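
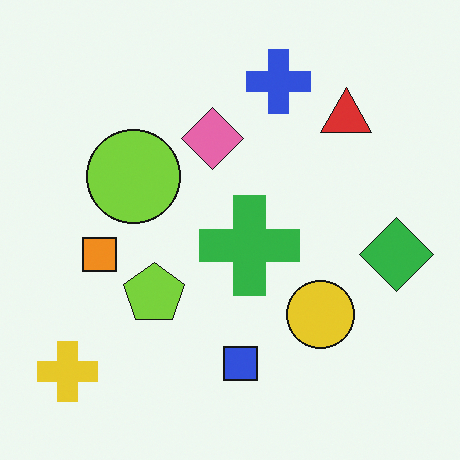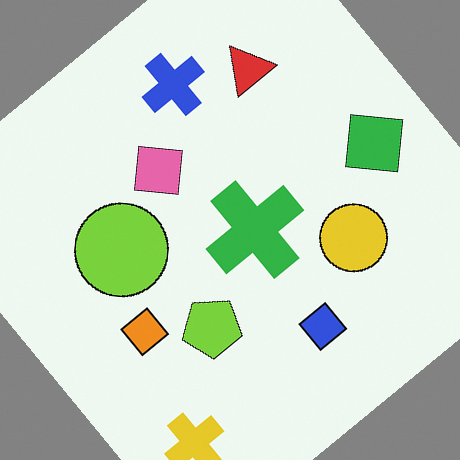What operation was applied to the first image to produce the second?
Rotated counter-clockwise by a large amount — several tens of degrees.

Every shape is tilted by the same angle and the image corners show triangular fill wedges — a whole-image rotation by a non-right angle.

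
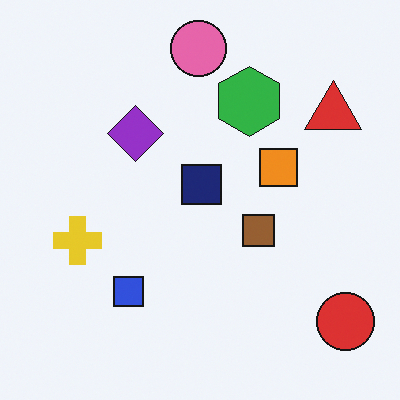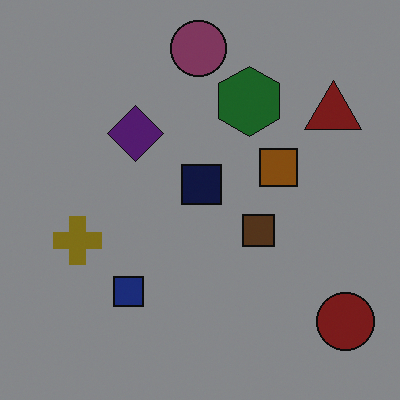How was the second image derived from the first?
This is the original image noticeably darkened.

Every pixel — background and shapes alike — is uniformly darkened.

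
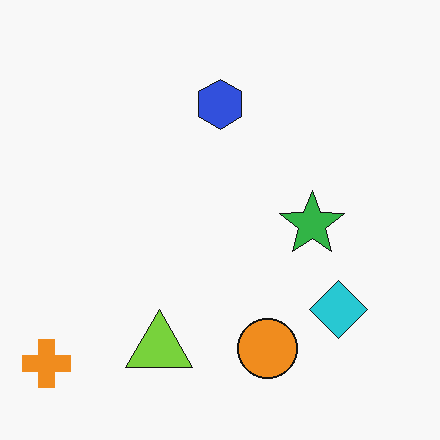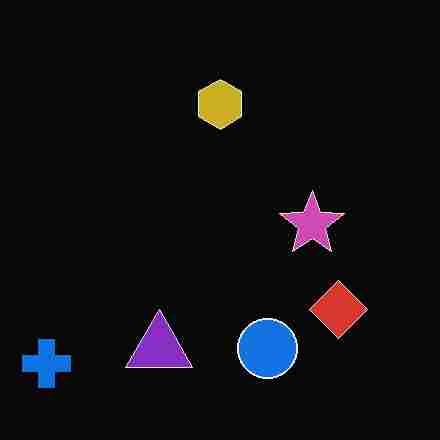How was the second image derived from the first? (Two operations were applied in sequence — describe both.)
The second image is the first degraded with heavy JPEG compression, then color-inverted (negative).

Blocky 8×8 compression artifacts appear around shape edges and the flat background shows ringing — characteristic JPEG degradation. The light background has become dark and every shape's color is its complement — a photographic negative.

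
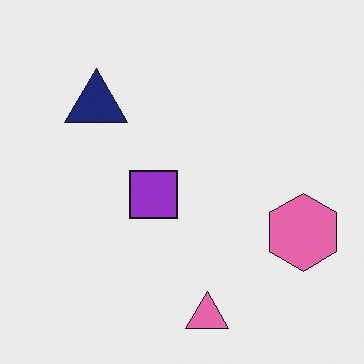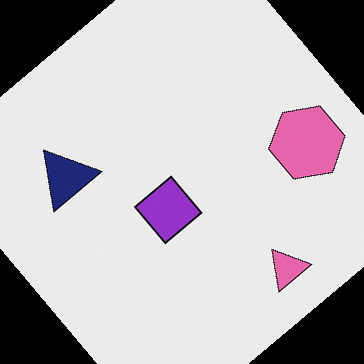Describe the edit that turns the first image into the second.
It was rotated counter-clockwise by a large amount — several tens of degrees.

Every shape is tilted by the same angle and the image corners show triangular fill wedges — a whole-image rotation by a non-right angle.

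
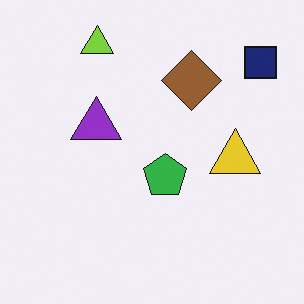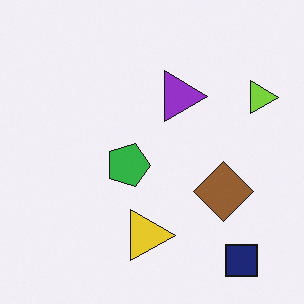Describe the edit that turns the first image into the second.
It was rotated 90° clockwise.

The navy square sits in the top-right of the first image and the bottom-right of the second — consistent with a whole-image 90° clockwise rotation.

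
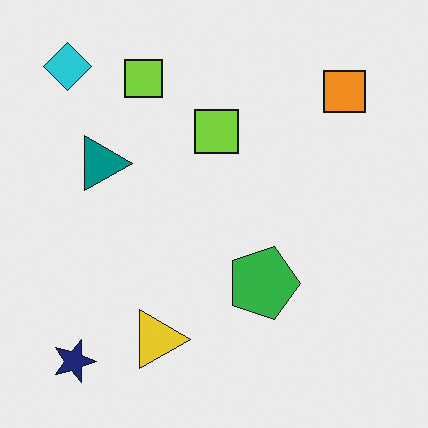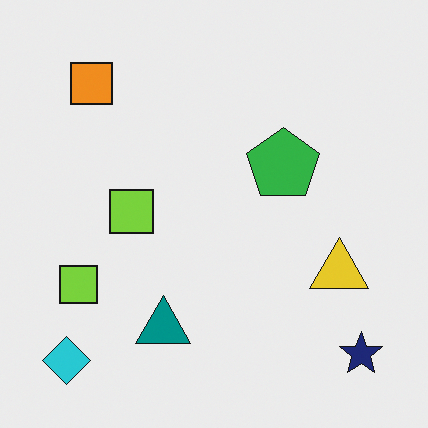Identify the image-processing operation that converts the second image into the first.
Rotated 90° clockwise.

The cyan diamond sits in the bottom-left of the second image and the top-left of the first — consistent with a whole-image 90° clockwise rotation.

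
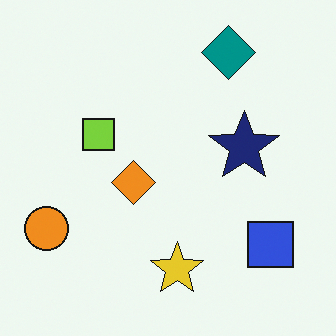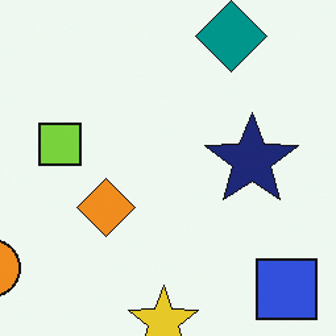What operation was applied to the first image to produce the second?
Cropped slightly and scaled back up.

The visible shapes are larger and the field of view is narrower; shapes near the original edges may be partly or wholly outside the frame — a crop-and-rescale.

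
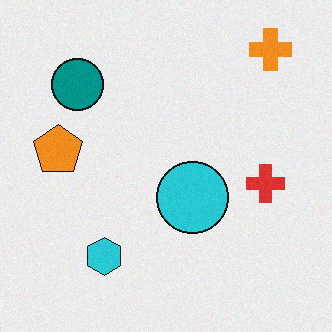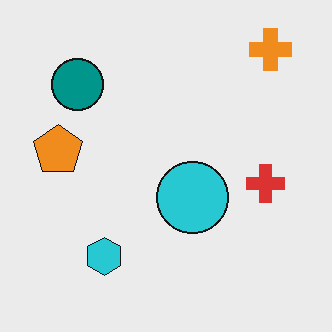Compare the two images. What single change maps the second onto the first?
The image was degraded with subtle gaussian noise.

Random speckle covers the whole image, including the flat background.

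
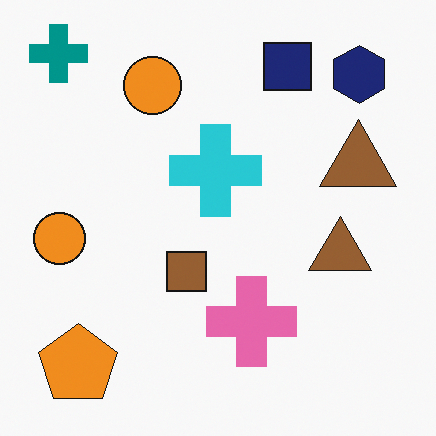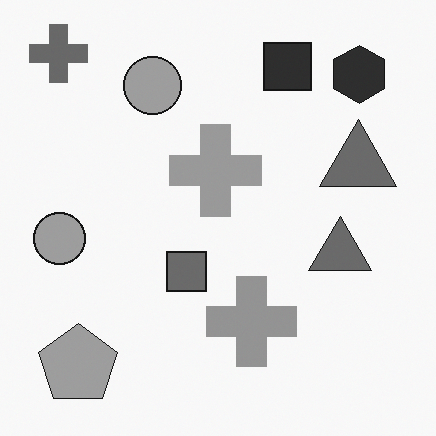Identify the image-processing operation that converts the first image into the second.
The image was converted to grayscale.

All color is removed — every shape is now a shade of grey.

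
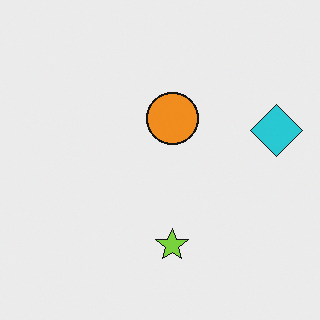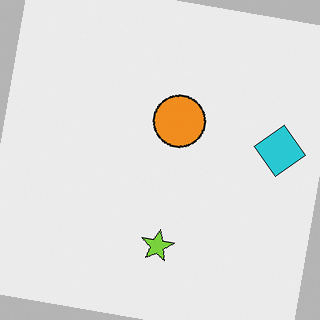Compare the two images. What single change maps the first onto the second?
Rotated clockwise by a few degrees.

Every shape is tilted by the same angle and the image corners show triangular fill wedges — a whole-image rotation by a non-right angle.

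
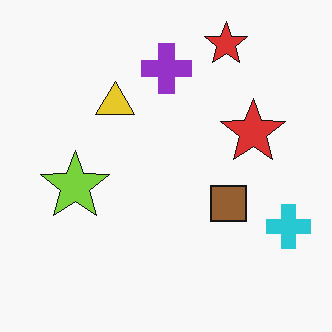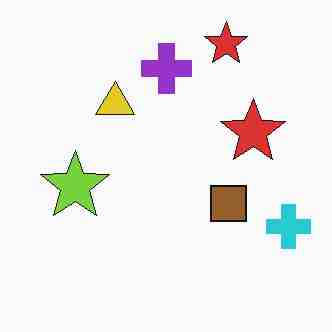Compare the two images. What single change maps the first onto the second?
The image was degraded with heavy JPEG compression.

Blocky 8×8 compression artifacts appear around shape edges and the flat background shows ringing — characteristic JPEG degradation.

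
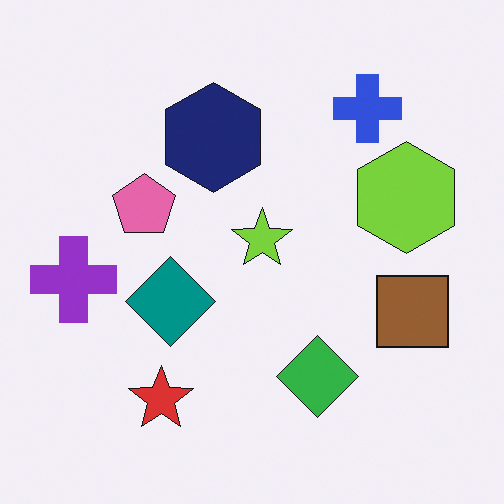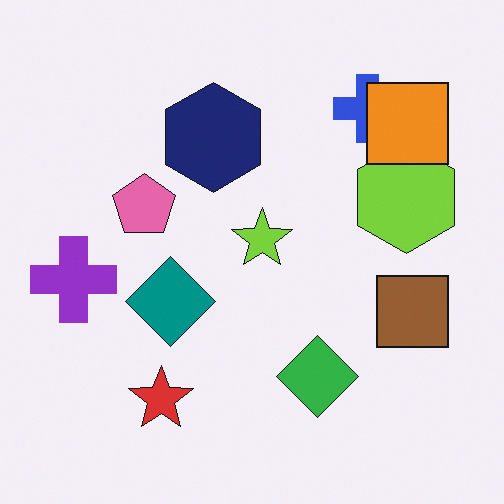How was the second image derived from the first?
The transformation is: overlaid with an additional orange square.

An orange square appears in the second image that is absent from the first.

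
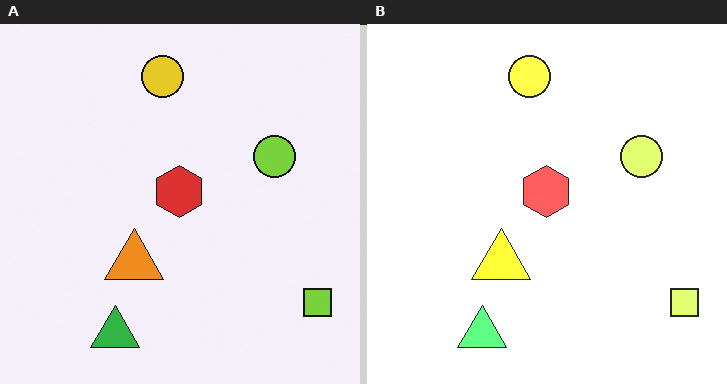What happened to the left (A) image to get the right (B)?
The image was noticeably brightened.

Every pixel — background and shapes alike — is uniformly brightened.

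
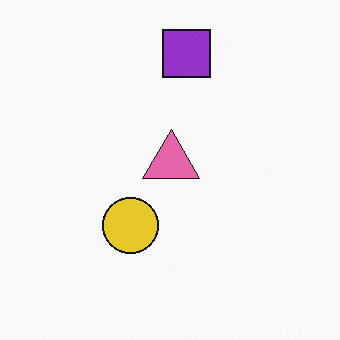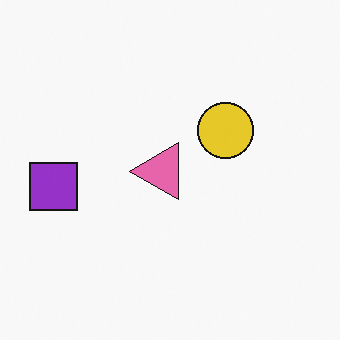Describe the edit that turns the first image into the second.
The image was transposed (reflected across the top-left ↔ bottom-right diagonal).

Shapes have swapped their row and column positions — what was in the top-right is now in the bottom-left — a diagonal reflection.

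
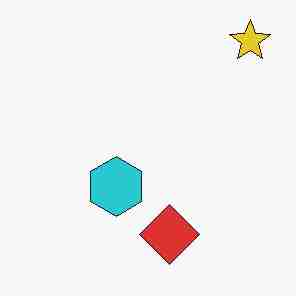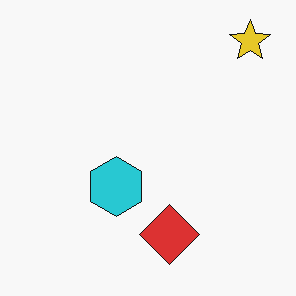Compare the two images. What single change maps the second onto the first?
The image was heavily JPEG-compressed with obvious blocking artifacts.

Blocky 8×8 compression artifacts appear around shape edges and the flat background shows ringing — characteristic JPEG degradation.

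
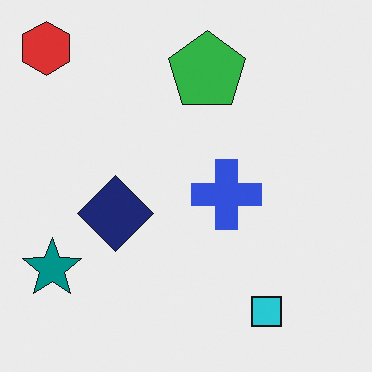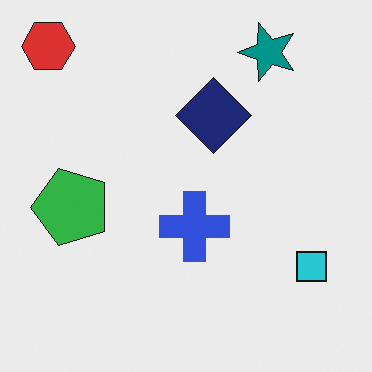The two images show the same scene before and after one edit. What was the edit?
The transformation is: transposed (reflected across the top-left ↔ bottom-right diagonal).

Shapes have swapped their row and column positions — what was in the top-right is now in the bottom-left — a diagonal reflection.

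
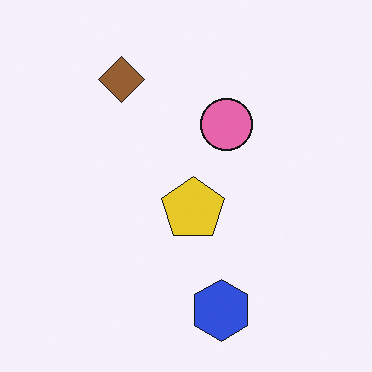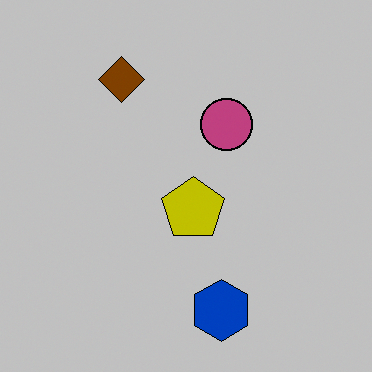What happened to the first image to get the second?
This is the original image heavily posterized to just a handful of flat colors.

Each flat color has snapped to a coarser quantized level — most visibly, the near-white background has dropped to a flat grey.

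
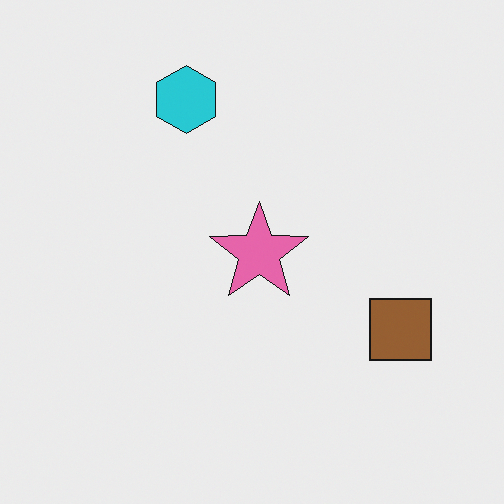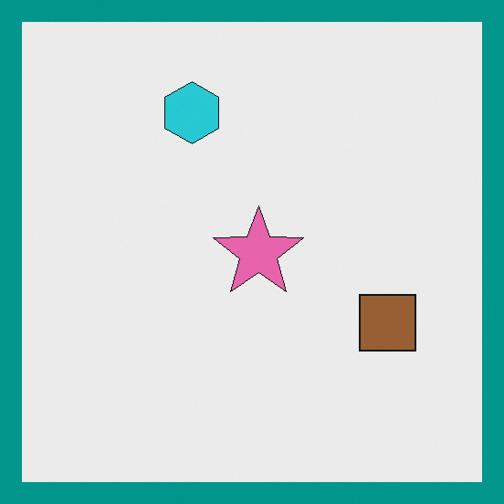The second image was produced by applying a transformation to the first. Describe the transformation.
The transformation is: framed with a teal border.

A solid teal frame runs around the edge of the second image, with the content slightly shrunk inside it.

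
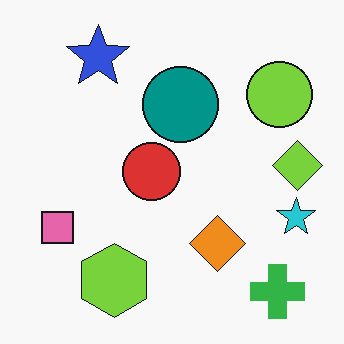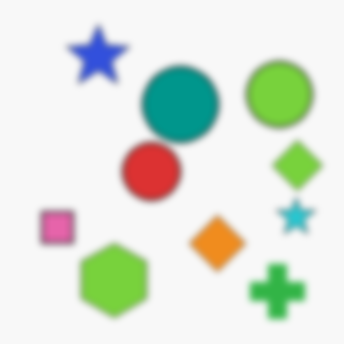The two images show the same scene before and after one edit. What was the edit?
The transformation is: noticeably gaussian-blurred.

Shape edges and outlines are uniformly softened across the whole image.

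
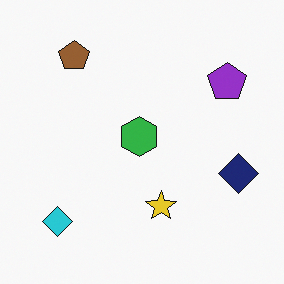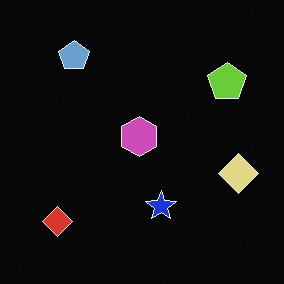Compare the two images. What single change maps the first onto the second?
It was color-inverted (negative).

The light background has become dark and every shape's color is its complement — a photographic negative.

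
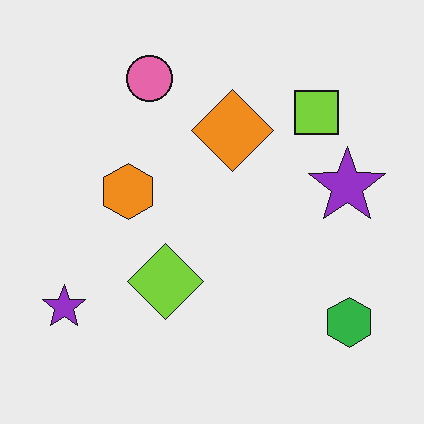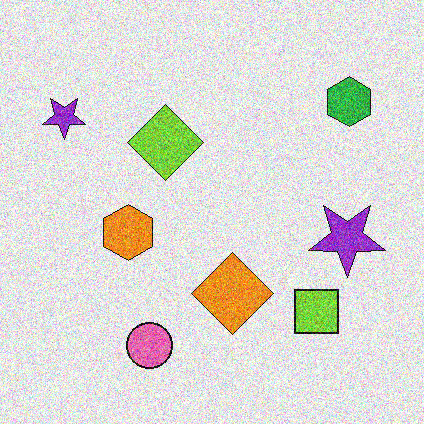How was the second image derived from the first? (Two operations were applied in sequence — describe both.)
Degraded with a thick layer of grain, then flipped vertically (top ↔ bottom).

Random speckle covers the whole image, including the flat background. The pink circle is in the top of the first image and the bottom of the second — shapes on opposite sides of the horizontal midline have swapped in a mirror flip.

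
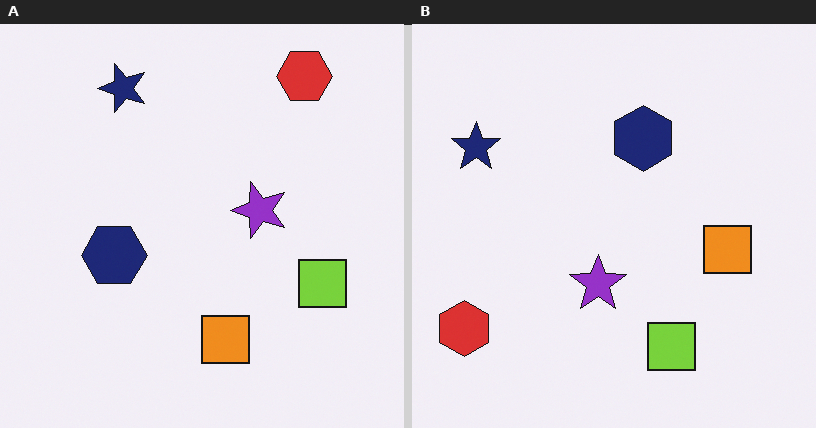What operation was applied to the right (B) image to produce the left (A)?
The left (A) image is the right (B) transposed (reflected across the top-left ↔ bottom-right diagonal).

Shapes have swapped their row and column positions — what was in the top-right is now in the bottom-left — a diagonal reflection.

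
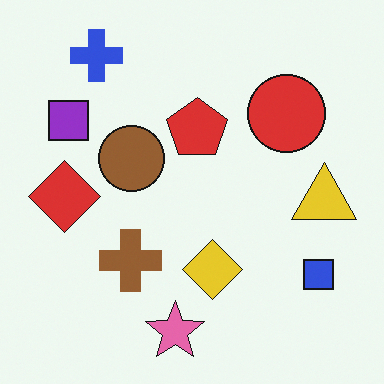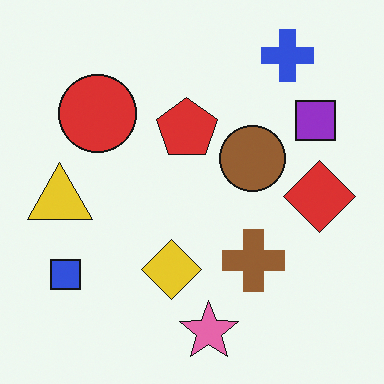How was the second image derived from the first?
This is the original image flipped horizontally (left ↔ right).

The yellow triangle is in the right of the first image and the left of the second — shapes on opposite sides of the vertical midline have swapped in a mirror flip.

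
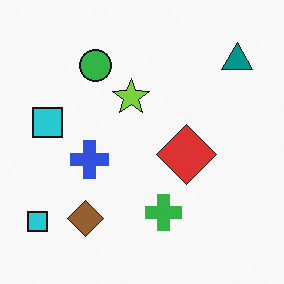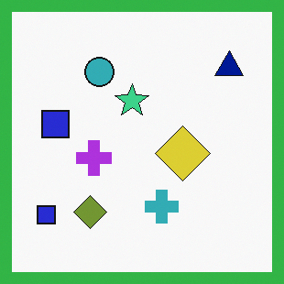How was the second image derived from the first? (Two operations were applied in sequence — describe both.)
The transformation is: hue-shifted by a small amount, then framed with a green border.

Every shape's color has rotated by the same amount around the hue wheel — a uniform hue shift. A solid green frame runs around the edge of the second image, with the content slightly shrunk inside it.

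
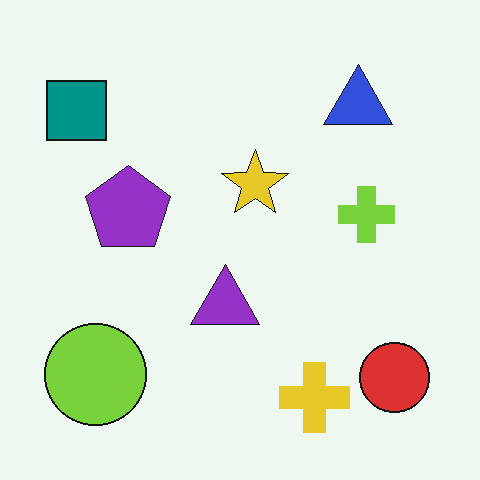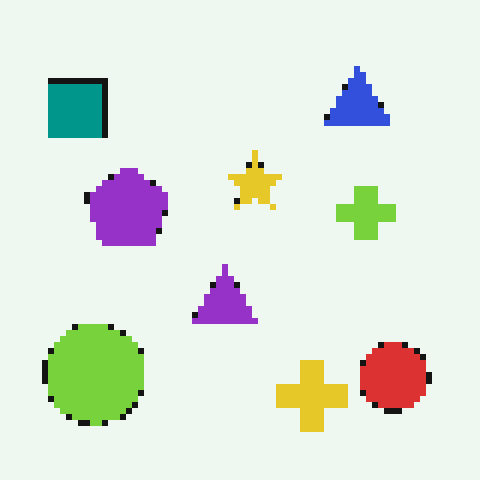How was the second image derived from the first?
This is the original image moderately pixelated.

Shapes are reduced to large square blocks; fine edges and outlines are lost — a downscale-then-upscale (mosaic) effect.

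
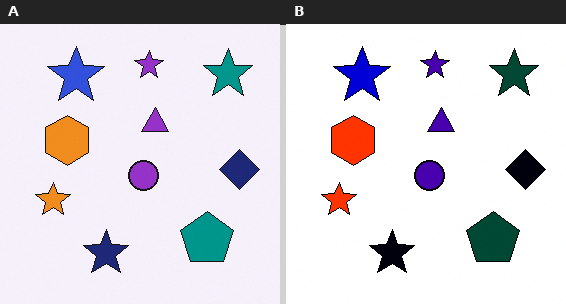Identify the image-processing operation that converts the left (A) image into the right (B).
The right (B) image is the left (A) given much higher contrast.

Tones are pushed away from mid-grey across the whole image — a global contrast change.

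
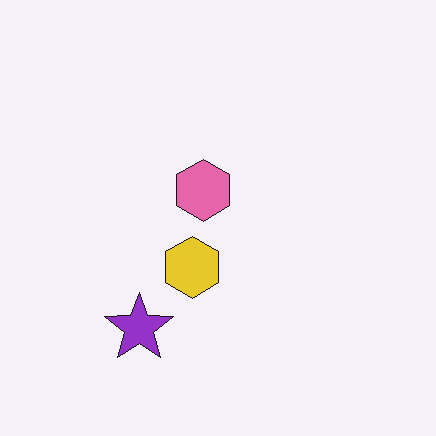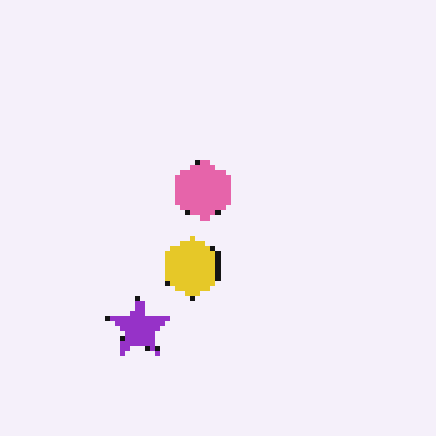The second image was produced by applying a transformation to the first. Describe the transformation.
Lightly pixelated (a mild mosaic effect).

Shapes are reduced to large square blocks; fine edges and outlines are lost — a downscale-then-upscale (mosaic) effect.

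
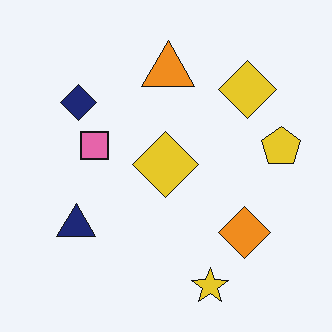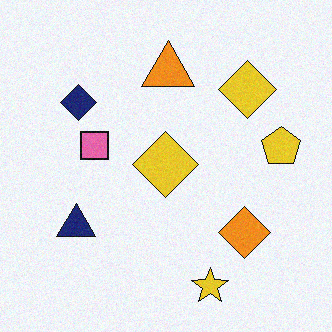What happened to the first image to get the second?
The transformation is: degraded with a light layer of grain.

Random speckle covers the whole image, including the flat background.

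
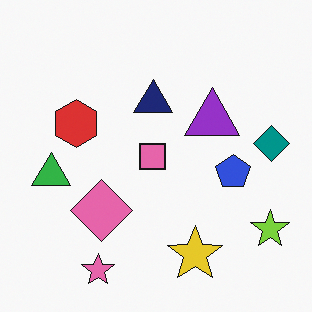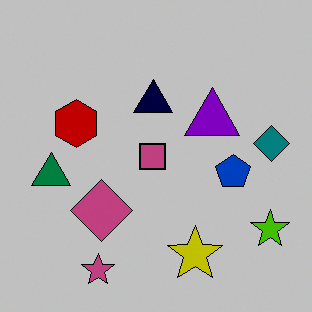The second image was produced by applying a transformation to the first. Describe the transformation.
Heavily posterized to just a handful of flat colors.

Each flat color has snapped to a coarser quantized level — most visibly, the near-white background has dropped to a flat grey.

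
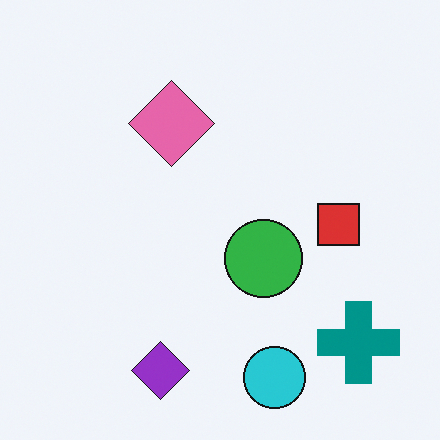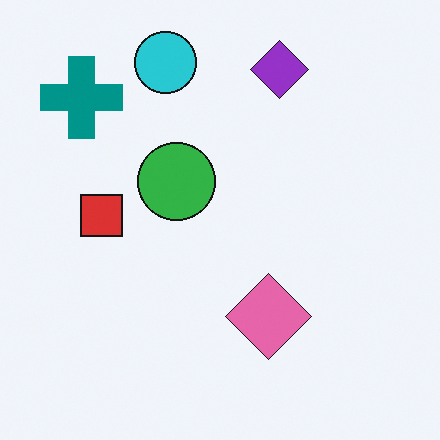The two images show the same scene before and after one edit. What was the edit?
Rotated 180°.

The teal cross sits in the bottom-right of the first image and the top-left of the second — consistent with a whole-image 180° rotation.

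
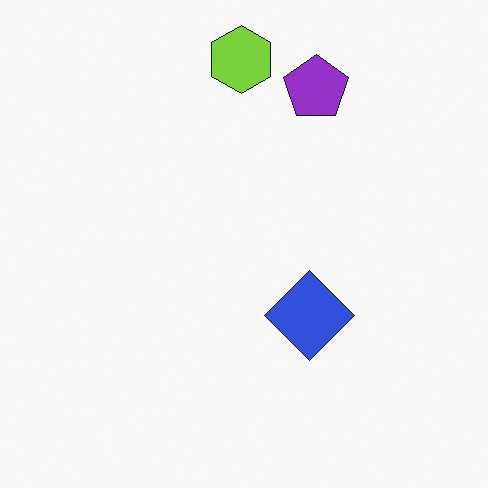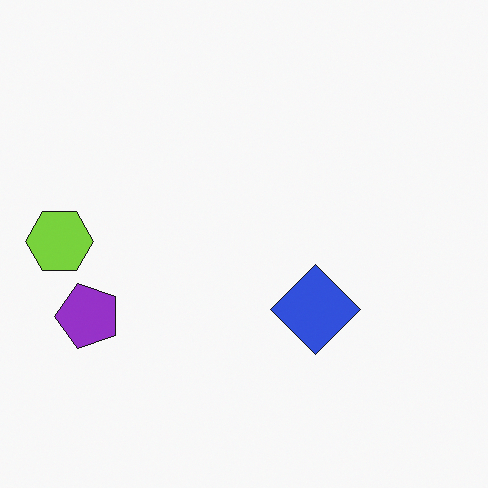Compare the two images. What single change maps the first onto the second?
This is the original image transposed (reflected across the top-left ↔ bottom-right diagonal).

Shapes have swapped their row and column positions — what was in the top-right is now in the bottom-left — a diagonal reflection.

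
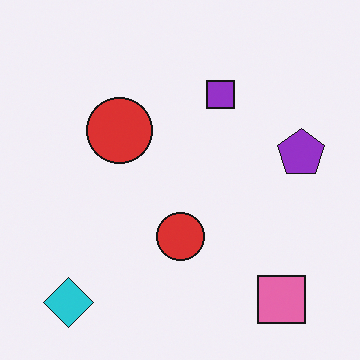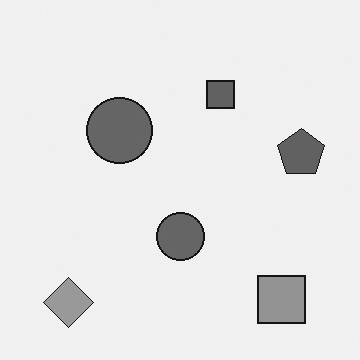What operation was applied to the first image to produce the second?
It was converted to grayscale.

All color is removed — every shape is now a shade of grey.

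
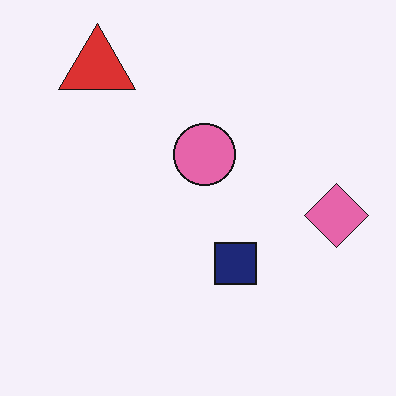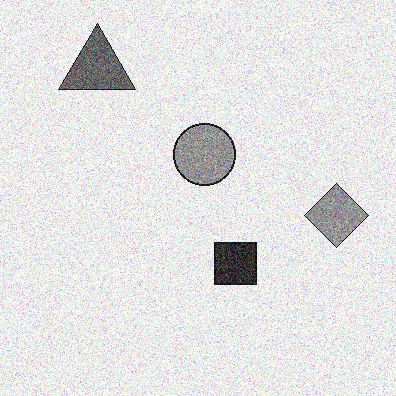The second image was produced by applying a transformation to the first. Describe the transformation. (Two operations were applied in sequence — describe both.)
The second image is the first converted to grayscale, then degraded with heavy additive noise.

All color is removed — every shape is now a shade of grey. Random speckle covers the whole image, including the flat background.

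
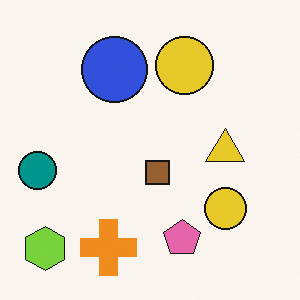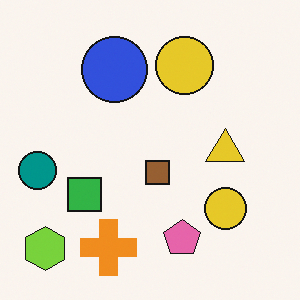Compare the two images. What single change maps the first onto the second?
This is the original image overlaid with an additional green square.

A green square appears in the second image that is absent from the first.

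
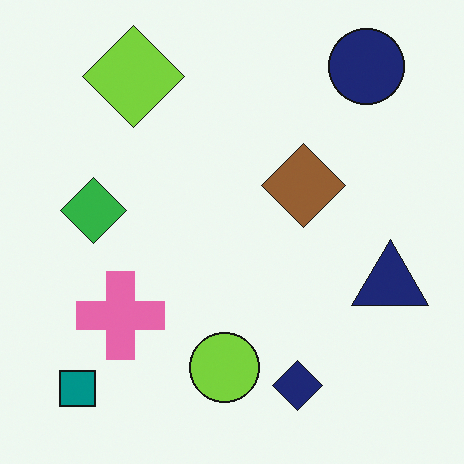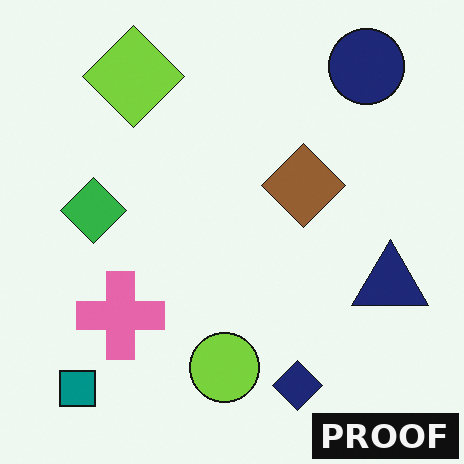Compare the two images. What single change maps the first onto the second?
This is the original image watermarked with the text "PROOF" in the lower-right corner.

A dark label reading "PROOF" appears in the lower-right corner.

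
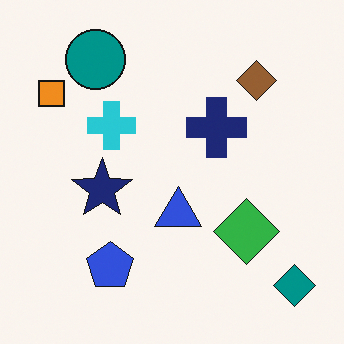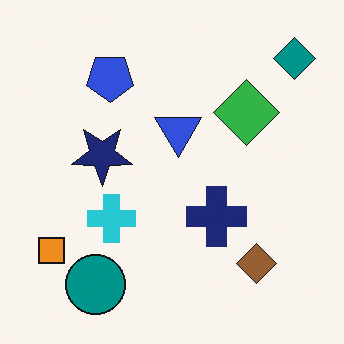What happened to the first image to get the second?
The transformation is: flipped vertically (top ↔ bottom).

The teal circle is in the top-left of the first image and the bottom-left of the second — shapes on opposite sides of the horizontal midline have swapped in a mirror flip.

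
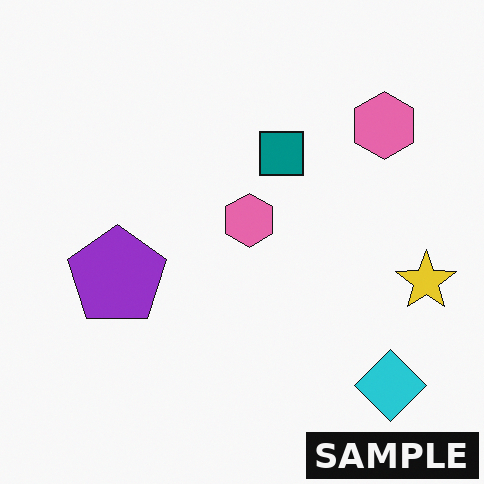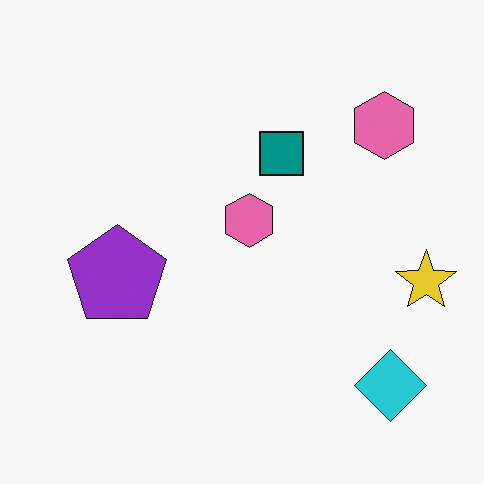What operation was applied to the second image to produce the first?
The first image is the second watermarked with the text "SAMPLE" in the lower-right corner.

A dark label reading "SAMPLE" appears in the lower-right corner.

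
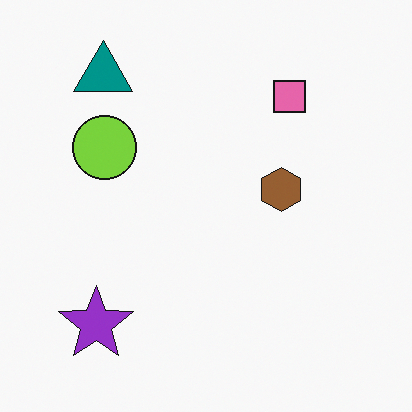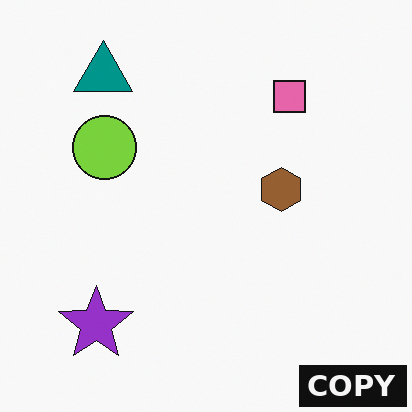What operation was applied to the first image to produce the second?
This is the original image watermarked with the text "COPY" in the lower-right corner.

A dark label reading "COPY" appears in the lower-right corner.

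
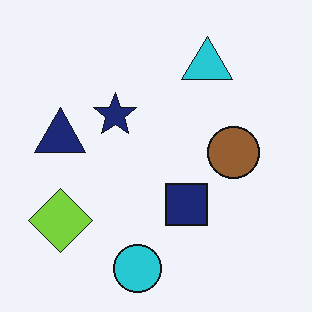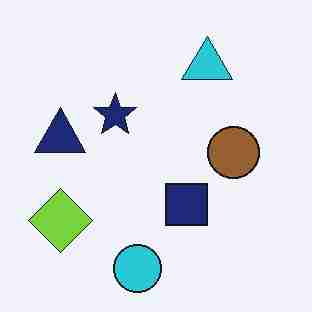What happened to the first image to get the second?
It was heavily JPEG-compressed with obvious blocking artifacts.

Blocky 8×8 compression artifacts appear around shape edges and the flat background shows ringing — characteristic JPEG degradation.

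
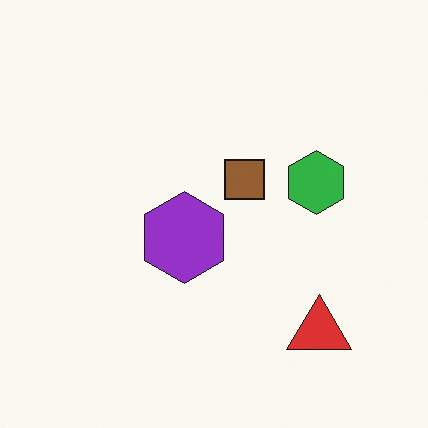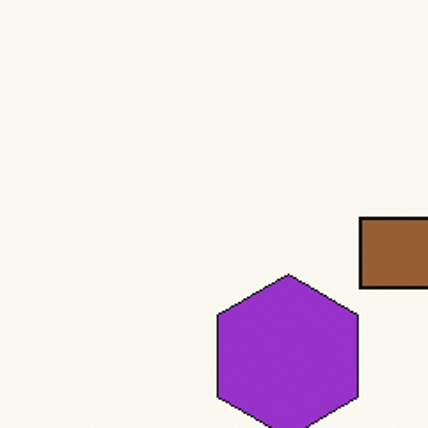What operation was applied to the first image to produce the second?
This is the original image cropped tightly and scaled back up.

The visible shapes are larger and the field of view is narrower; shapes near the original edges may be partly or wholly outside the frame — a crop-and-rescale.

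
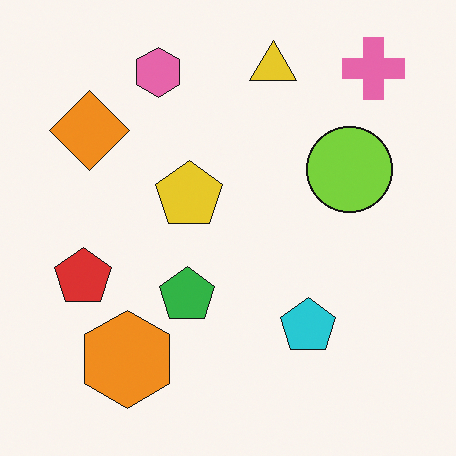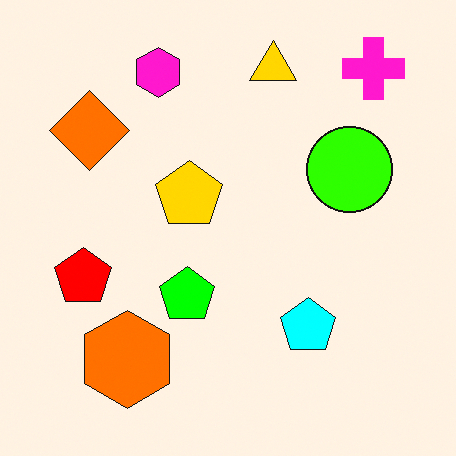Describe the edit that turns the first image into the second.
The second image is the first made much more vivid (saturation change).

All colors are more vivid — a global saturation change.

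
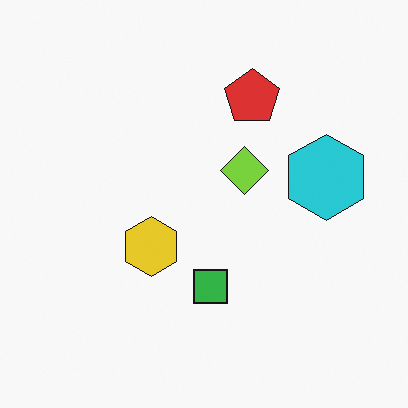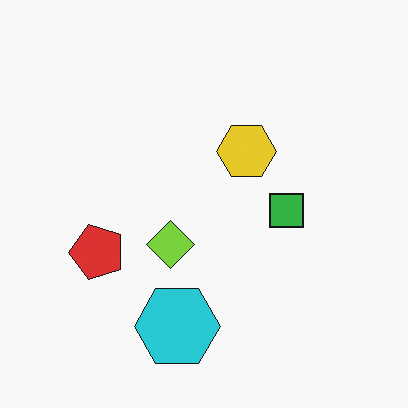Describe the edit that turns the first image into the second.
The second image is the first transposed (reflected across the top-left ↔ bottom-right diagonal).

Shapes have swapped their row and column positions — what was in the top-right is now in the bottom-left — a diagonal reflection.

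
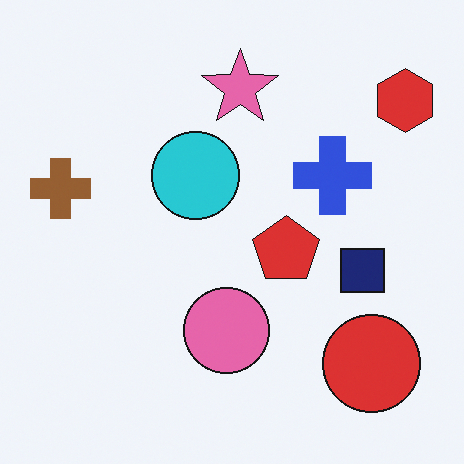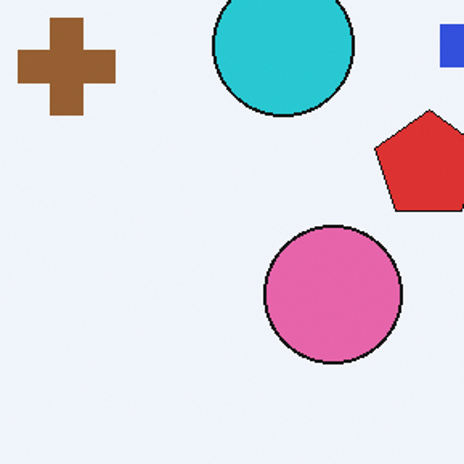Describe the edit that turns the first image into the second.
Cropped slightly and scaled back up.

The visible shapes are larger and the field of view is narrower; shapes near the original edges may be partly or wholly outside the frame — a crop-and-rescale.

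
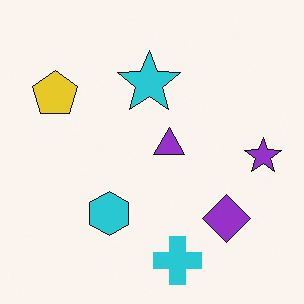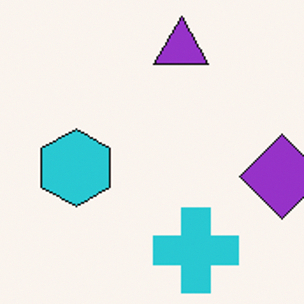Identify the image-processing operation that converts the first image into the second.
It was cropped to a noticeably smaller region and rescaled.

The visible shapes are larger and the field of view is narrower; shapes near the original edges may be partly or wholly outside the frame — a crop-and-rescale.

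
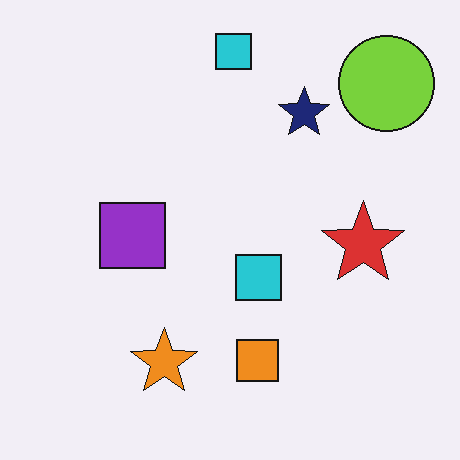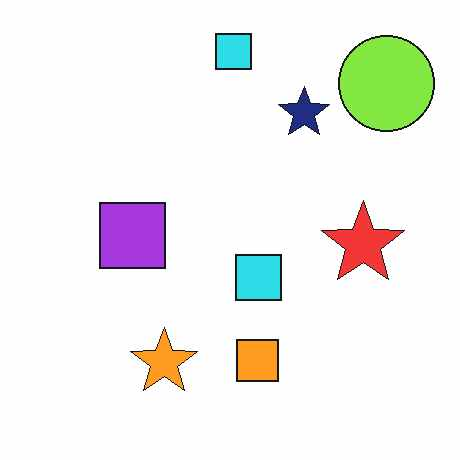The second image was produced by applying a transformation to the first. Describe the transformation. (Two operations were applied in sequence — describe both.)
It was brightened a little, then given moderate JPEG compression.

Every pixel — background and shapes alike — is uniformly brightened. Blocky 8×8 compression artifacts appear around shape edges and the flat background shows ringing — characteristic JPEG degradation.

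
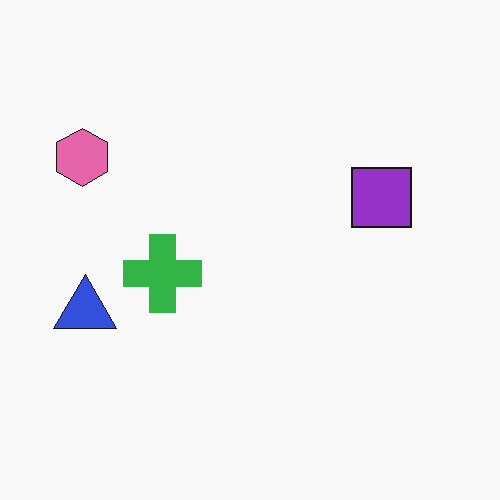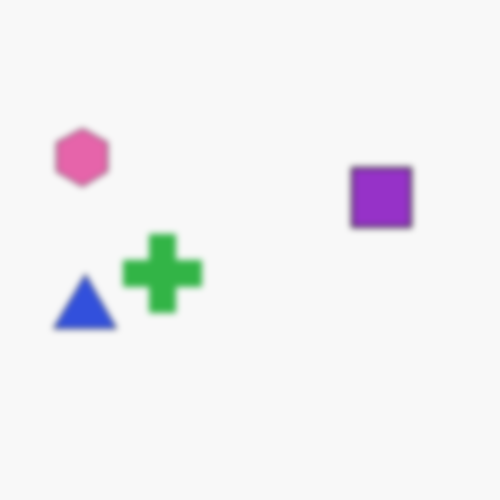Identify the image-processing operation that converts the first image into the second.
Noticeably gaussian-blurred.

Shape edges and outlines are uniformly softened across the whole image.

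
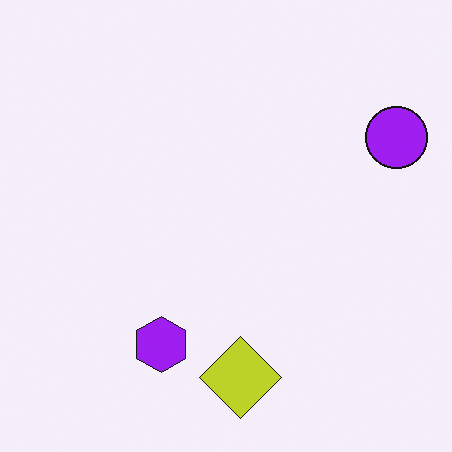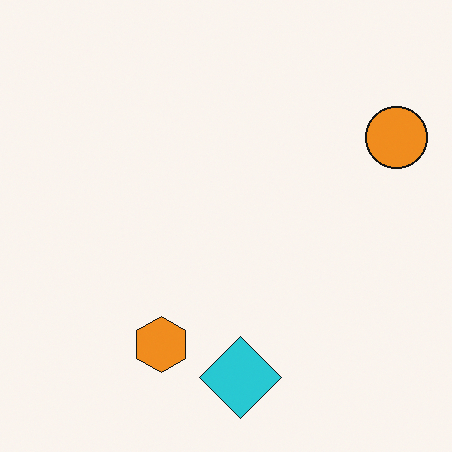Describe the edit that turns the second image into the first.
The image was hue-shifted by a large amount.

Every shape's color has rotated by the same amount around the hue wheel — a uniform hue shift.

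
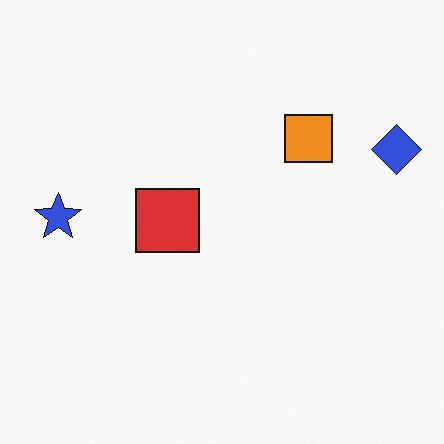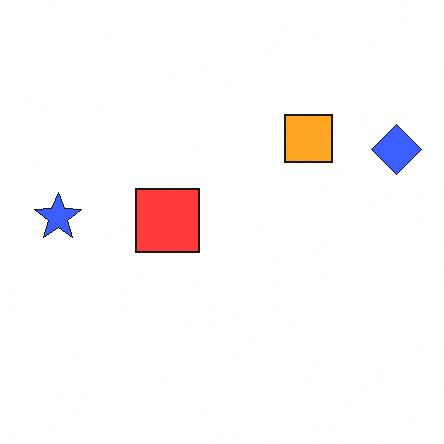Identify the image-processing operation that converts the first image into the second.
Brightened a little.

Every pixel — background and shapes alike — is uniformly brightened.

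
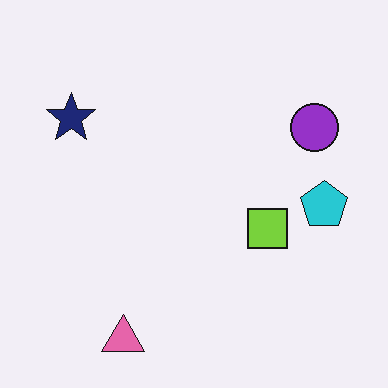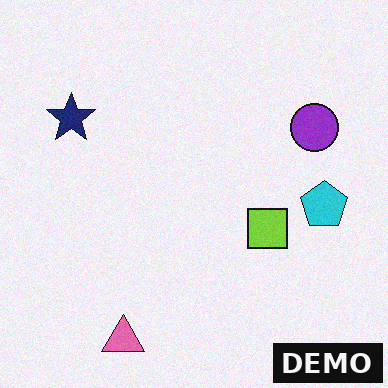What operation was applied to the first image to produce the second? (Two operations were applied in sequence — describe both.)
Degraded with a light layer of grain, then watermarked with the text "DEMO" in the lower-right corner.

Random speckle covers the whole image, including the flat background. A dark label reading "DEMO" appears in the lower-right corner.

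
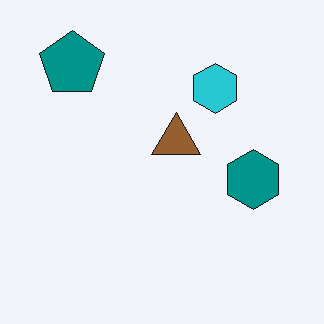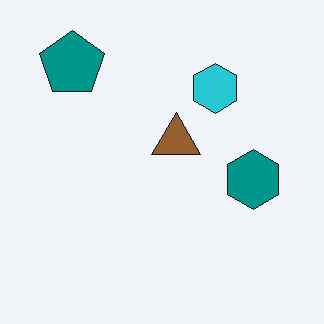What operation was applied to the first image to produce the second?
The image was JPEG-compressed with visible artifacts.

Blocky 8×8 compression artifacts appear around shape edges and the flat background shows ringing — characteristic JPEG degradation.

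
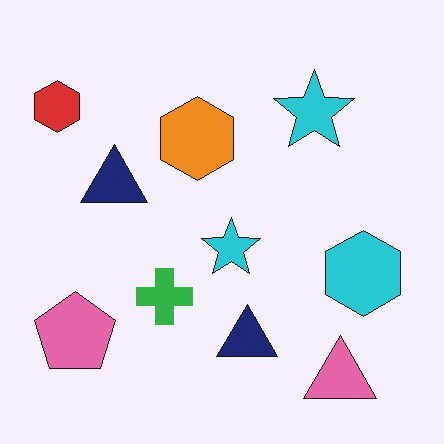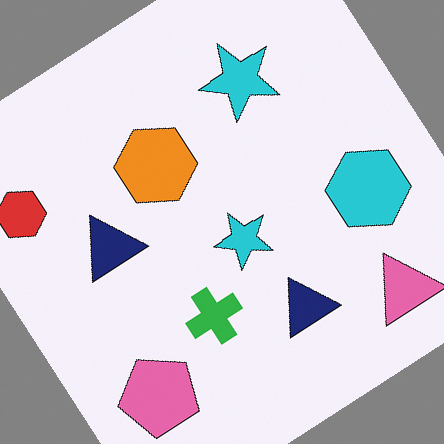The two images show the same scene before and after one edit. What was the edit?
The second image is the first rotated counter-clockwise by a large amount — several tens of degrees.

Every shape is tilted by the same angle and the image corners show triangular fill wedges — a whole-image rotation by a non-right angle.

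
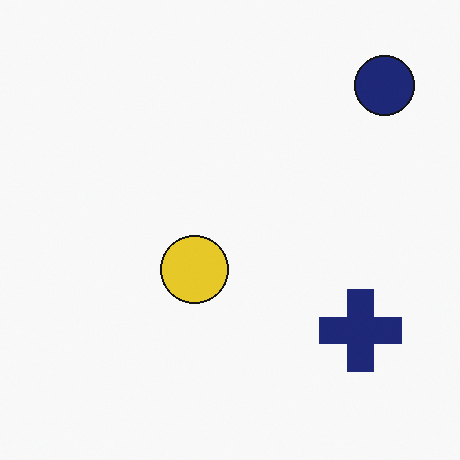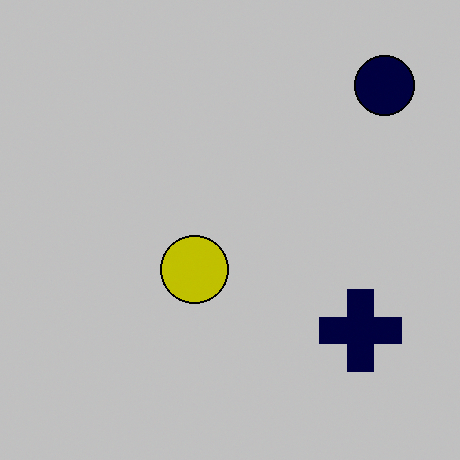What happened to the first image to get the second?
The image was heavily posterized to just a handful of flat colors.

Each flat color has snapped to a coarser quantized level — most visibly, the near-white background has dropped to a flat grey.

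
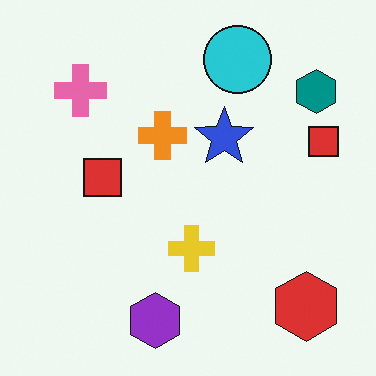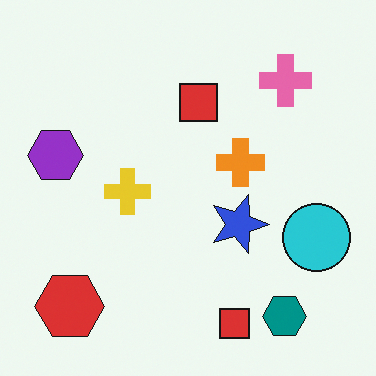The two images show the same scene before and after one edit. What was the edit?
The second image is the first rotated 90° clockwise.

The red hexagon sits in the bottom-right of the first image and the bottom-left of the second — consistent with a whole-image 90° clockwise rotation.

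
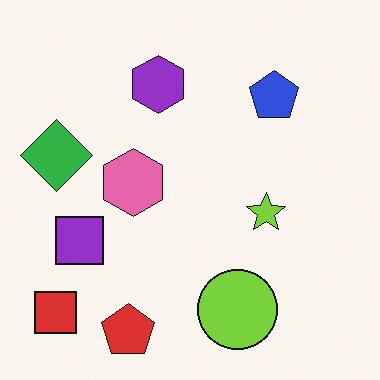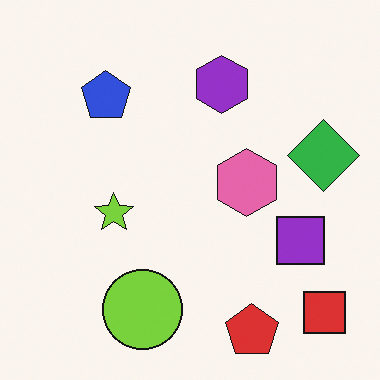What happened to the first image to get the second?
It was flipped horizontally (left ↔ right).

The red square is in the bottom-left of the first image and the bottom-right of the second — shapes on opposite sides of the vertical midline have swapped in a mirror flip.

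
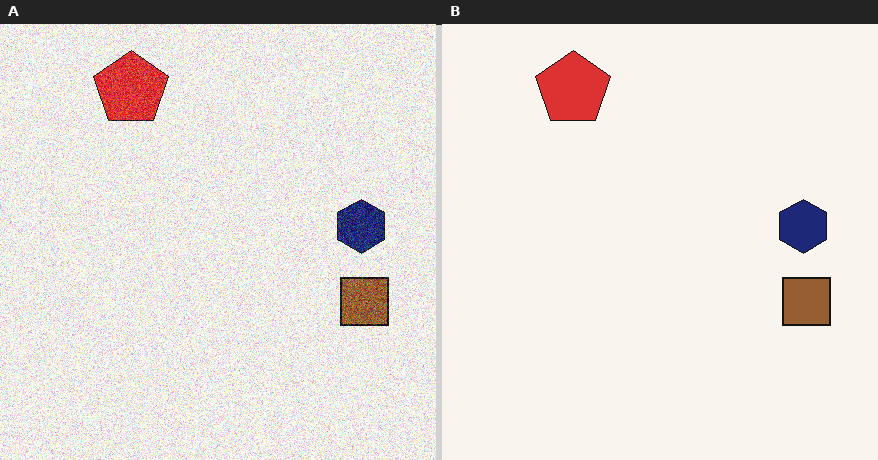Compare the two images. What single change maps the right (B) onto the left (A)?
The left (A) image is the right (B) degraded with a thick layer of grain.

Random speckle covers the whole image, including the flat background.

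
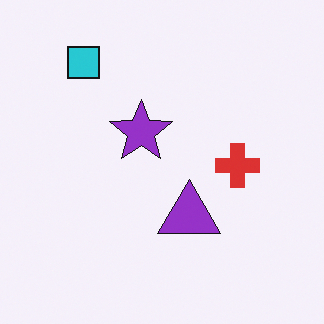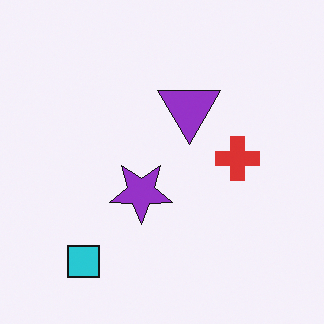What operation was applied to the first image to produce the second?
The image was flipped vertically (top ↔ bottom).

The cyan square is in the top-left of the first image and the bottom-left of the second — shapes on opposite sides of the horizontal midline have swapped in a mirror flip.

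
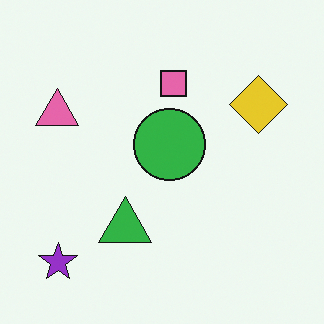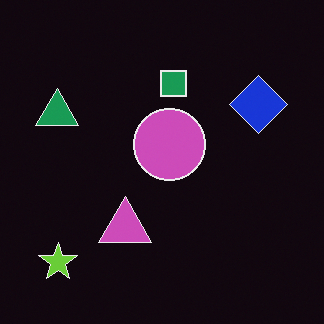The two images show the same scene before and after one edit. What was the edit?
This is the original image color-inverted (negative).

The light background has become dark and every shape's color is its complement — a photographic negative.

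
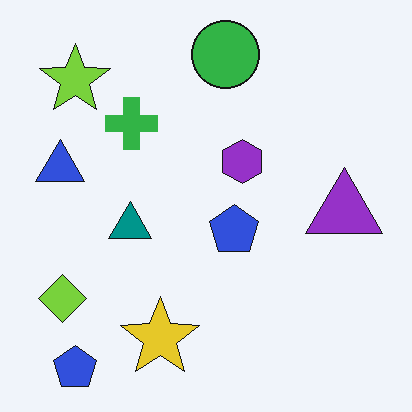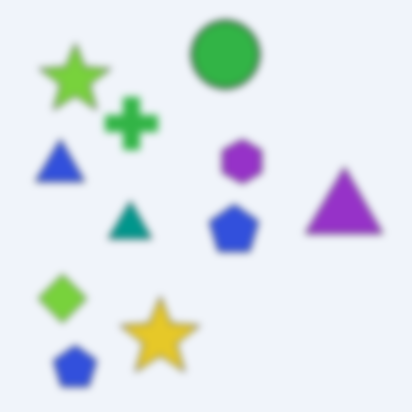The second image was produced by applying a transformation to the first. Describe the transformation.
This is the original image moderately blurred.

Shape edges and outlines are uniformly softened across the whole image.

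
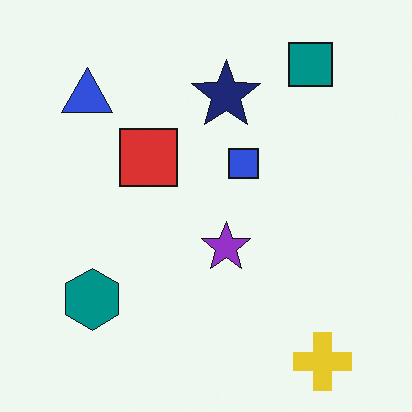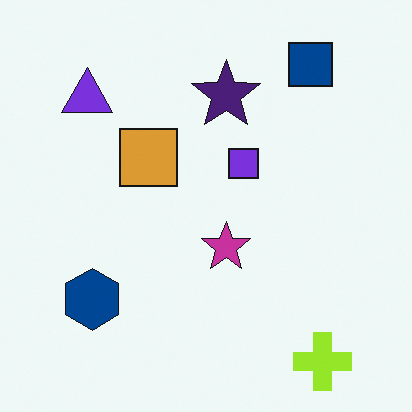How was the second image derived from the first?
The transformation is: hue-shifted slightly.

Every shape's color has rotated by the same amount around the hue wheel — a uniform hue shift.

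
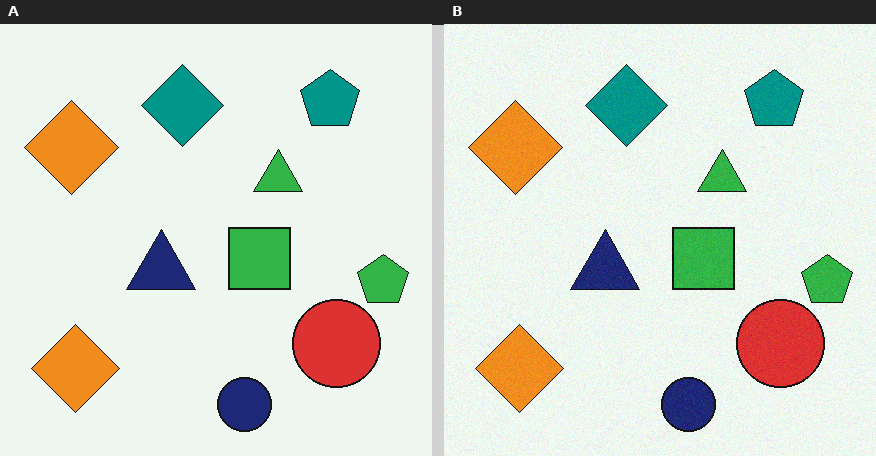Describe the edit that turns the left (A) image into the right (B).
The right (B) image is the left (A) degraded with light additive noise.

Random speckle covers the whole image, including the flat background.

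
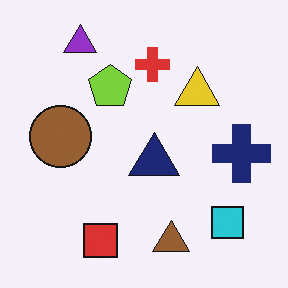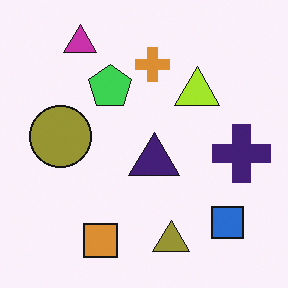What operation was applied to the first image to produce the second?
The image was hue-shifted slightly.

Every shape's color has rotated by the same amount around the hue wheel — a uniform hue shift.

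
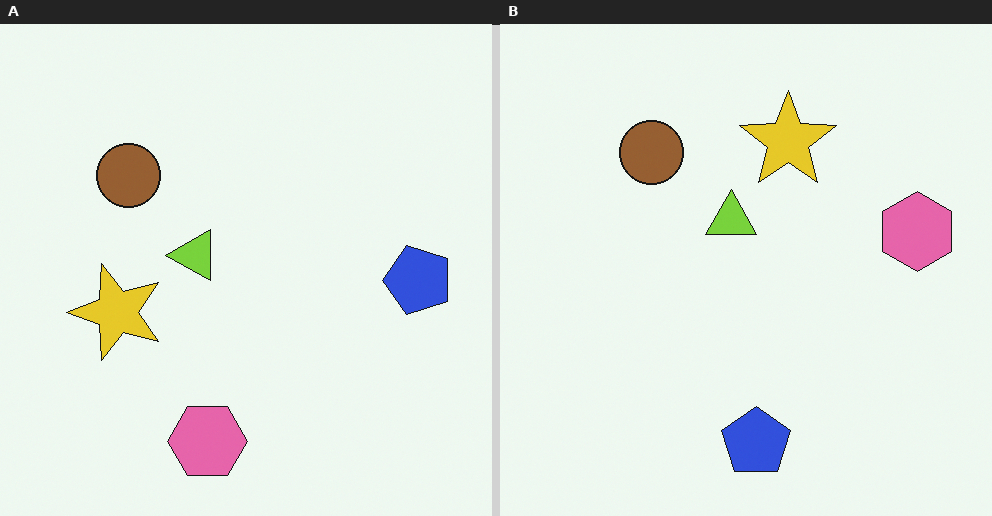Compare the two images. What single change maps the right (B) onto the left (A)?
The image was transposed (reflected across the top-left ↔ bottom-right diagonal).

Shapes have swapped their row and column positions — what was in the top-right is now in the bottom-left — a diagonal reflection.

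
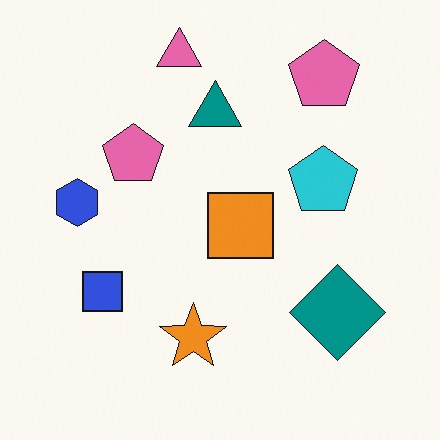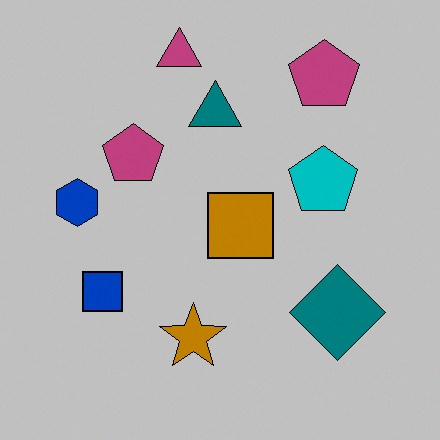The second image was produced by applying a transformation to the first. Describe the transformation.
The image was heavily posterized to just a handful of flat colors.

Each flat color has snapped to a coarser quantized level — most visibly, the near-white background has dropped to a flat grey.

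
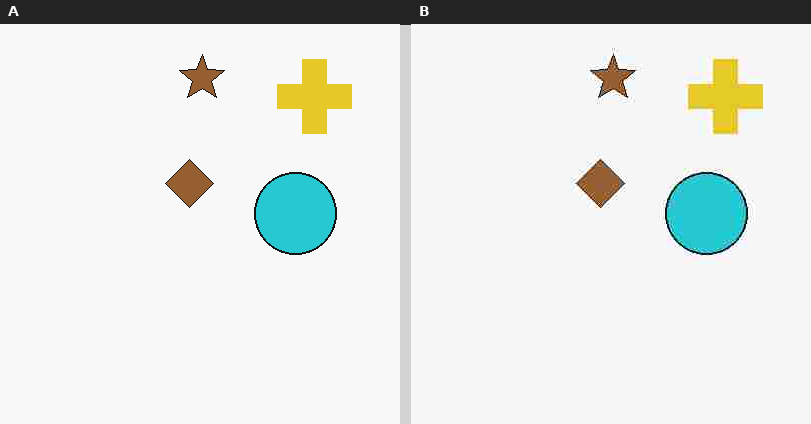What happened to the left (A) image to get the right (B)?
Degraded with heavy JPEG compression.

Blocky 8×8 compression artifacts appear around shape edges and the flat background shows ringing — characteristic JPEG degradation.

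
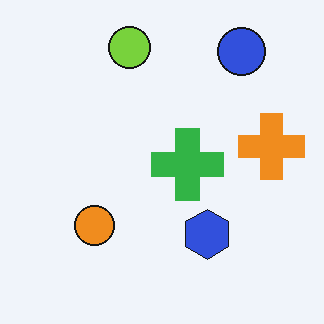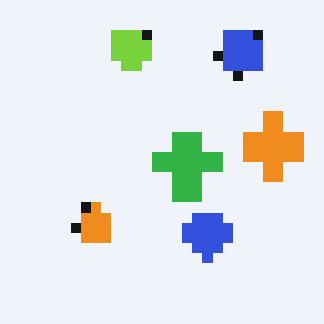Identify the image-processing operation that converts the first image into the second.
Heavily pixelated into large blocks.

Shapes are reduced to large square blocks; fine edges and outlines are lost — a downscale-then-upscale (mosaic) effect.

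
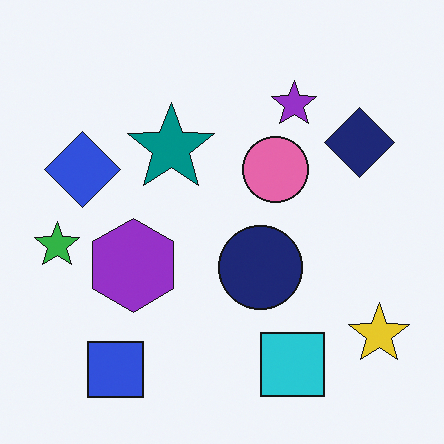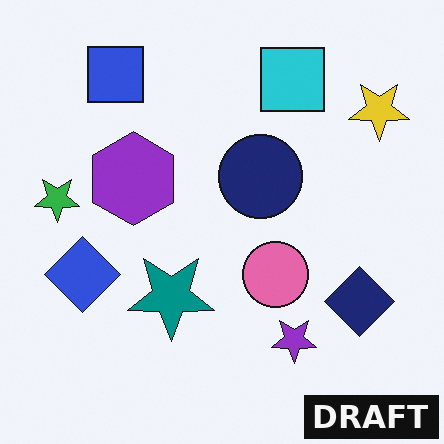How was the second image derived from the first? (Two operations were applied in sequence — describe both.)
The image was flipped vertically (top ↔ bottom), then watermarked with the text "DRAFT" in the lower-right corner.

The blue square is in the bottom-left of the first image and the top-left of the second — shapes on opposite sides of the horizontal midline have swapped in a mirror flip. A dark label reading "DRAFT" appears in the lower-right corner.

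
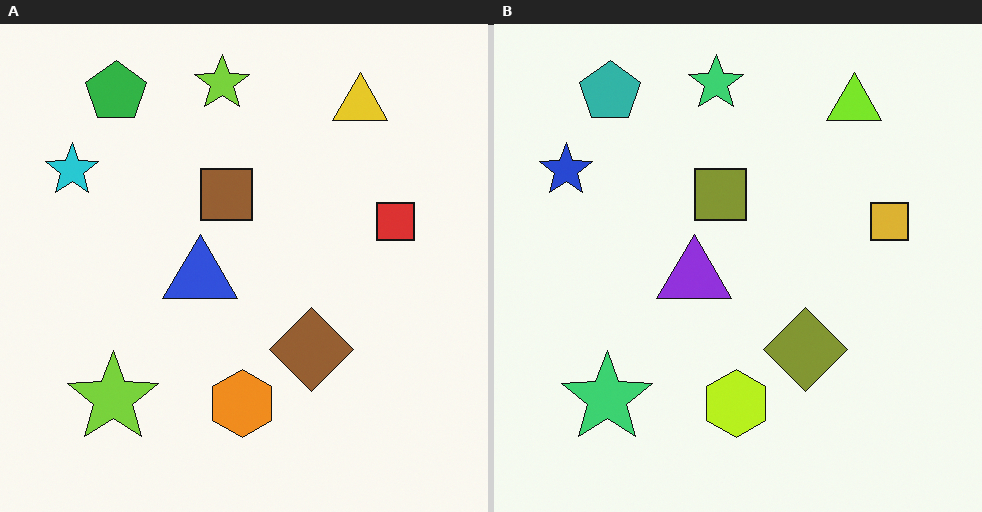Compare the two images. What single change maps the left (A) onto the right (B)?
This is the original image hue-shifted slightly.

Every shape's color has rotated by the same amount around the hue wheel — a uniform hue shift.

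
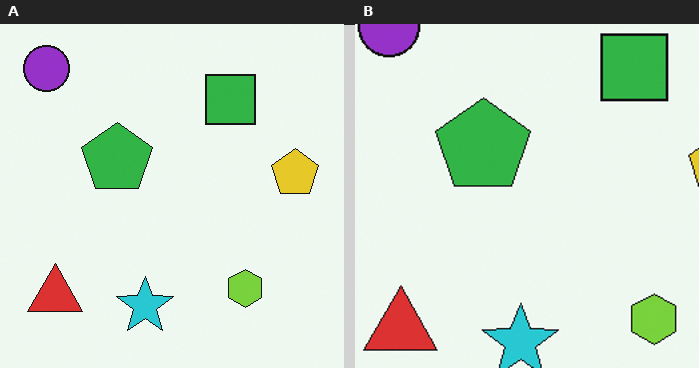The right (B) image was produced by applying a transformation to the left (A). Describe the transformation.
The right (B) image is the left (A) cropped slightly and scaled back up.

The visible shapes are larger and the field of view is narrower; shapes near the original edges may be partly or wholly outside the frame — a crop-and-rescale.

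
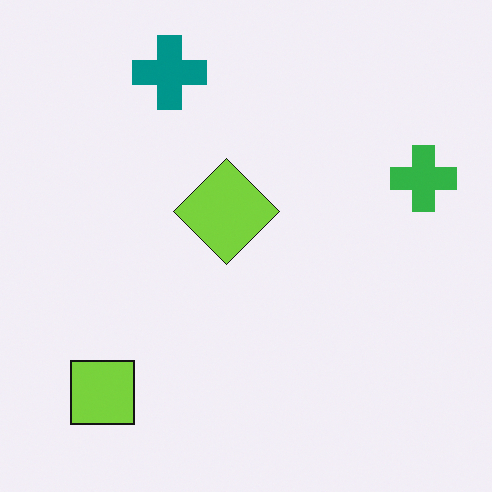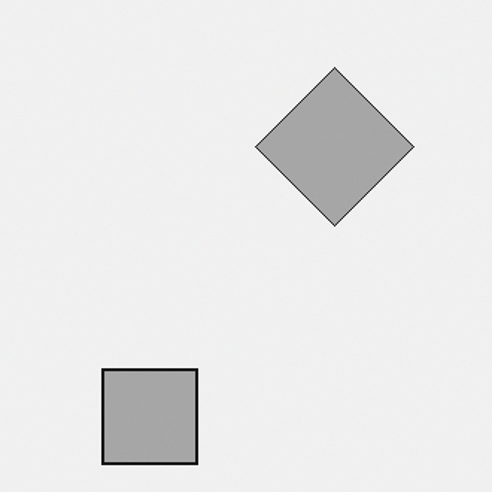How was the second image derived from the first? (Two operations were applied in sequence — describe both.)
Cropped to a modestly smaller region and rescaled, then converted to grayscale.

The visible shapes are larger and the field of view is narrower; shapes near the original edges may be partly or wholly outside the frame — a crop-and-rescale. All color is removed — every shape is now a shade of grey.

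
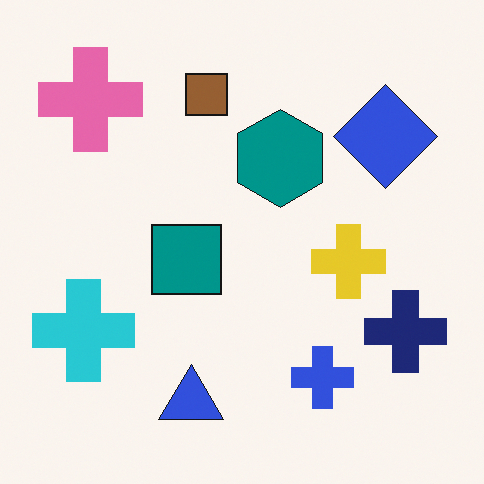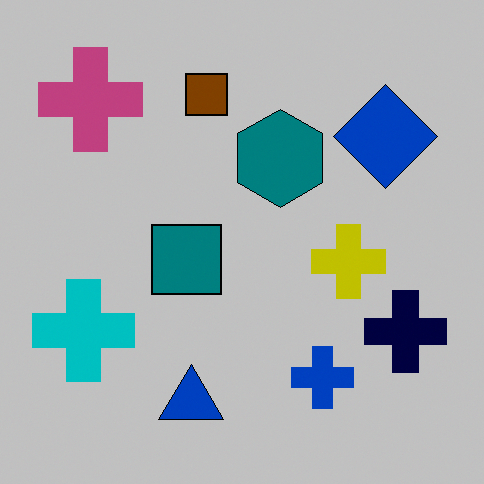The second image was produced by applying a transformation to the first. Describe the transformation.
Aggressively posterized.

Each flat color has snapped to a coarser quantized level — most visibly, the near-white background has dropped to a flat grey.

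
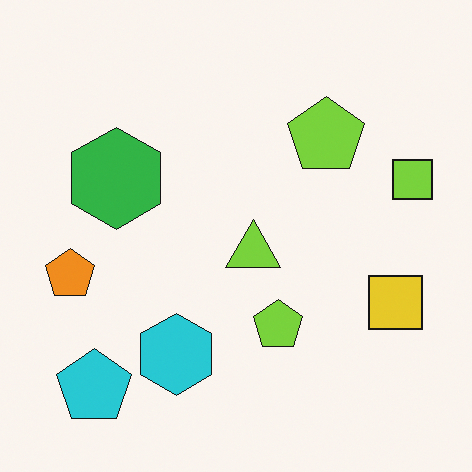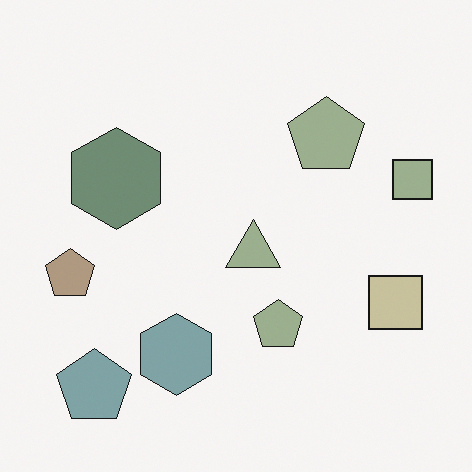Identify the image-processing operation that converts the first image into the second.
It was heavily desaturated.

All colors are more muted and greyish — a global saturation change.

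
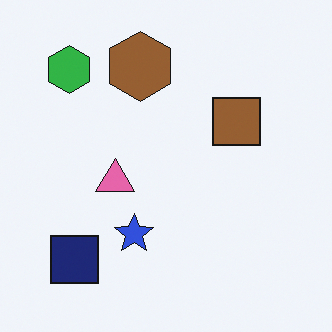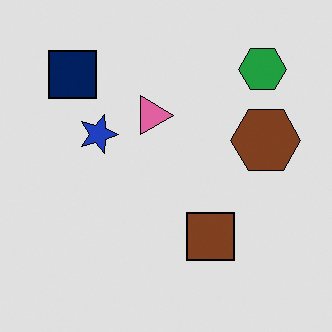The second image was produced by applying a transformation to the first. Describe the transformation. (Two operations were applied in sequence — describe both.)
Moderately posterized, then rotated 90° clockwise.

Each flat color has snapped to a coarser quantized level — most visibly, the near-white background has dropped to a flat grey. The green hexagon sits in the top-left of the first image and the top-right of the second — consistent with a whole-image 90° clockwise rotation.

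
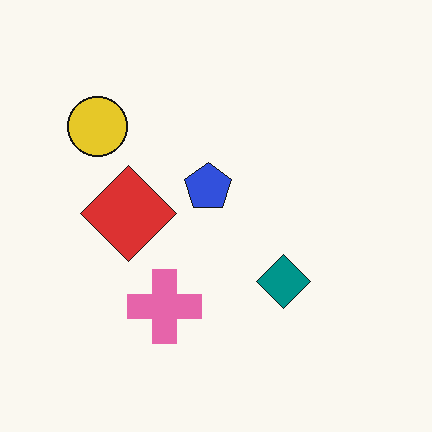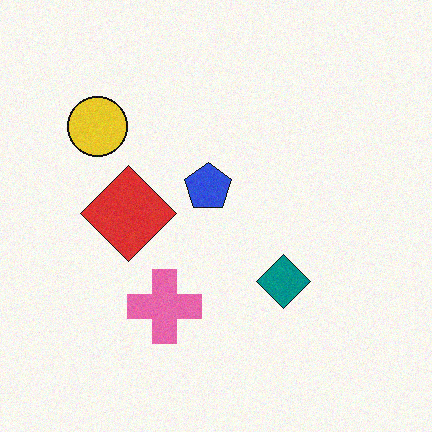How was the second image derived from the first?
The second image is the first degraded with a light layer of grain.

Random speckle covers the whole image, including the flat background.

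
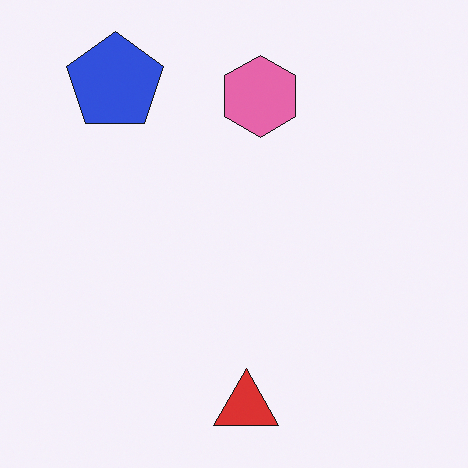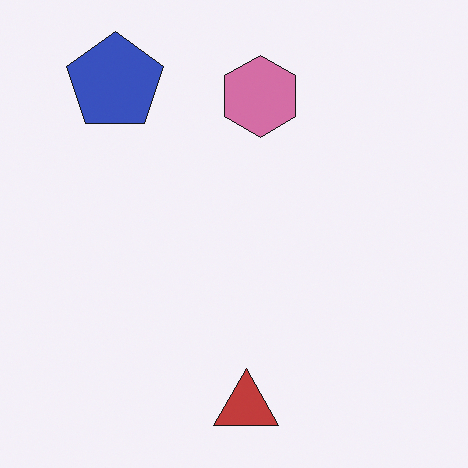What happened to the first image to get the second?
Slightly desaturated.

All colors are more muted and greyish — a global saturation change.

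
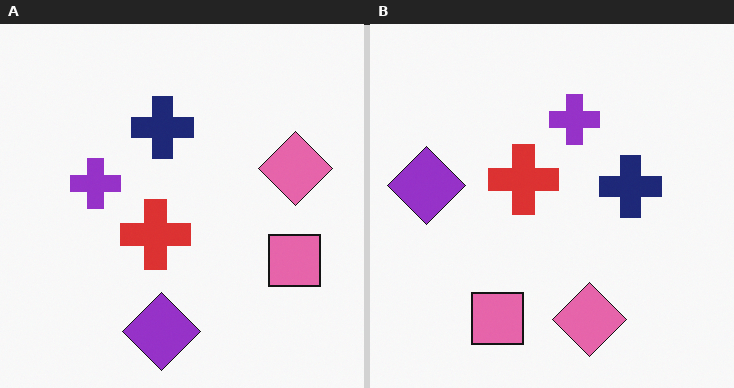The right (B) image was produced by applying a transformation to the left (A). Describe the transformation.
The transformation is: rotated 90° clockwise.

The purple diamond sits in the bottom of the left (A) image and the left of the right (B) — consistent with a whole-image 90° clockwise rotation.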